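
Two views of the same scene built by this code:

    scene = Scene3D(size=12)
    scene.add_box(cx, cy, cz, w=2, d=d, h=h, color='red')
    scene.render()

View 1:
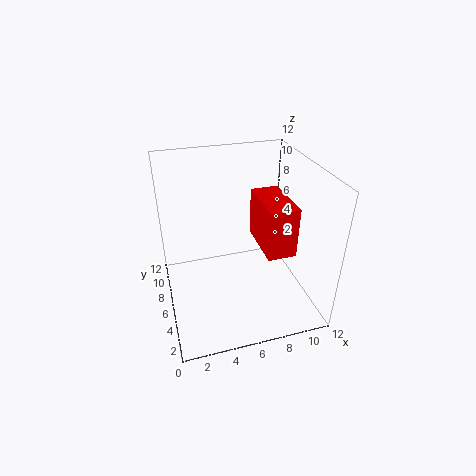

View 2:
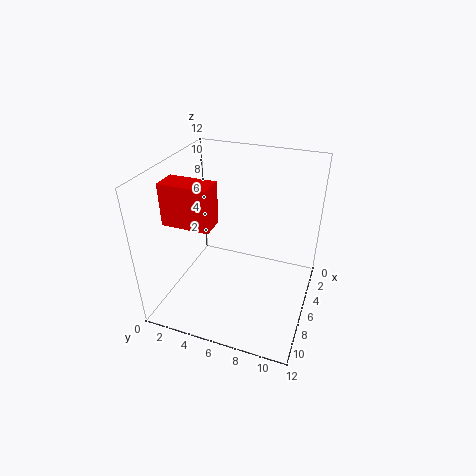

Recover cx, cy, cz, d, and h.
cx = 6.5; cy = 0.5; cz = 7.5; d = 4; h = 3.5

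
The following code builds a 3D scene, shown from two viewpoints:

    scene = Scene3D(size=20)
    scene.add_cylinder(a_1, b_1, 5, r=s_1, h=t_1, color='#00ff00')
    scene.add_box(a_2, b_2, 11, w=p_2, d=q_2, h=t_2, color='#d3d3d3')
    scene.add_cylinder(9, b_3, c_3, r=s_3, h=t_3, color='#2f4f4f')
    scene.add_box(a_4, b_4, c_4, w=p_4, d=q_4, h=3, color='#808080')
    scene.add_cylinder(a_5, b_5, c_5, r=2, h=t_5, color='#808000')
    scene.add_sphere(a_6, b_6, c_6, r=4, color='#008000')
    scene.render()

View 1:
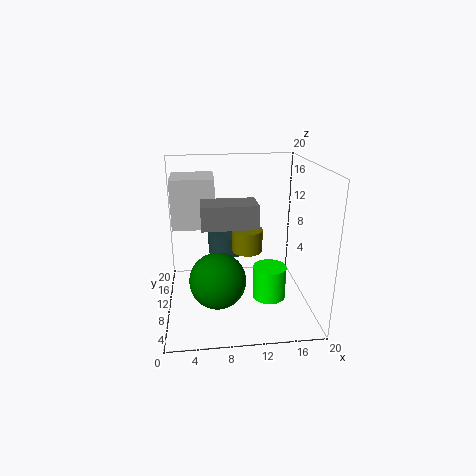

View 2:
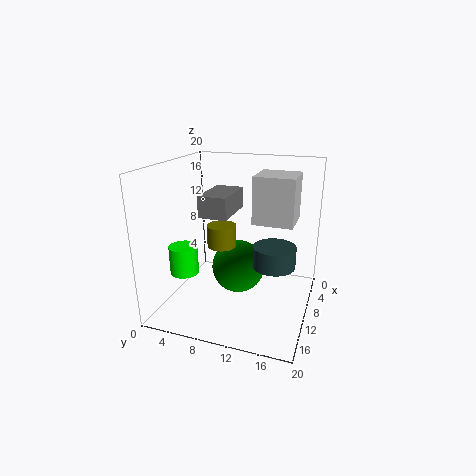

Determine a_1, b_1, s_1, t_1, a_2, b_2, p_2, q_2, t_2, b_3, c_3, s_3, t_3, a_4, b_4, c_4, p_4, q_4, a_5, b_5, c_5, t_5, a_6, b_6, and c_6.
a_1 = 13; b_1 = 3; s_1 = 2; t_1 = 4; a_2 = 1; b_2 = 11; p_2 = 6; q_2 = 6; t_2 = 7; b_3 = 15; c_3 = 6; s_3 = 3; t_3 = 3; a_4 = 5; b_4 = 5; c_4 = 13; p_4 = 7; q_4 = 4; a_5 = 11; b_5 = 8; c_5 = 9; t_5 = 3; a_6 = 7; b_6 = 9; c_6 = 4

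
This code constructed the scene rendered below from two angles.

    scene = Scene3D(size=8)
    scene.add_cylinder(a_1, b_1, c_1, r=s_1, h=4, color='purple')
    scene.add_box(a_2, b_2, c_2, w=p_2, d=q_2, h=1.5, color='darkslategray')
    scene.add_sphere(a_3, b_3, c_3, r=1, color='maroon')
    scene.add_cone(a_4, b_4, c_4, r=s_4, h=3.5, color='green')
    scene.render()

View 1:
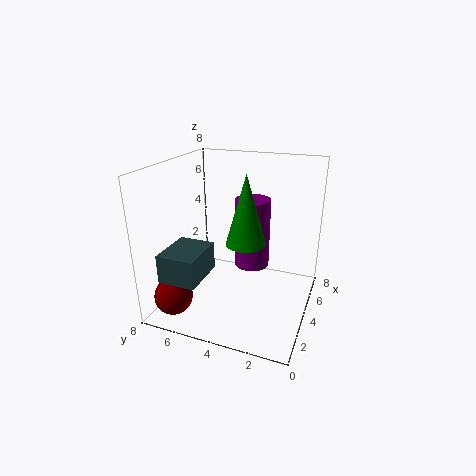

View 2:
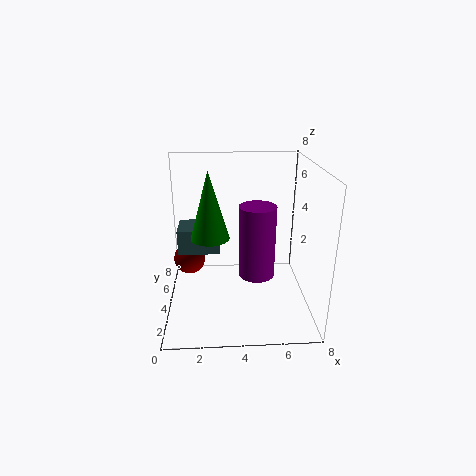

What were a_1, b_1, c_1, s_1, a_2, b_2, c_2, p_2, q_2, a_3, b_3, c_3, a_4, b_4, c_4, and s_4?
a_1 = 5
b_1 = 3.5
c_1 = 2
s_1 = 1
a_2 = 0.5
b_2 = 5
c_2 = 2.5
p_2 = 2.5
q_2 = 2
a_3 = 1
b_3 = 6.5
c_3 = 1.5
a_4 = 2.5
b_4 = 3
c_4 = 4.5
s_4 = 1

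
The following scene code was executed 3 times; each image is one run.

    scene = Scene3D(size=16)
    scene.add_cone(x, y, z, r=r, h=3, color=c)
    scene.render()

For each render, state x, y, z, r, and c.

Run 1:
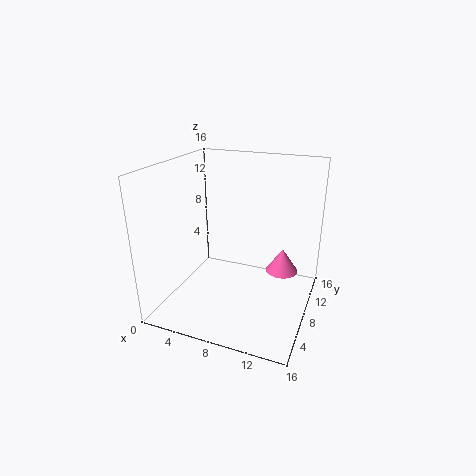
x = 12
y = 13
z = 2
r = 2
c = 'hotpink'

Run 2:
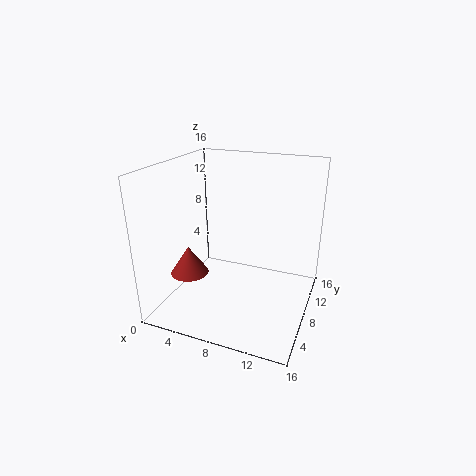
x = 4
y = 4
z = 5
r = 2
c = 'brown'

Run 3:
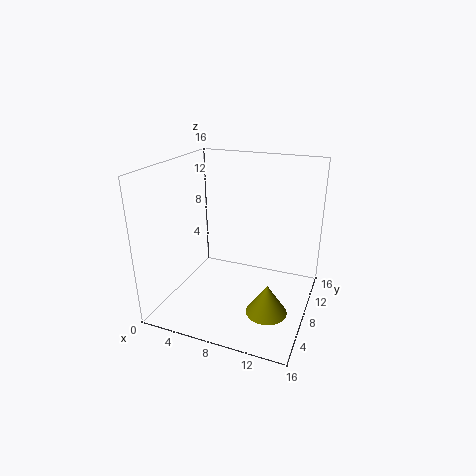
x = 13
y = 3
z = 3
r = 2
c = 'olive'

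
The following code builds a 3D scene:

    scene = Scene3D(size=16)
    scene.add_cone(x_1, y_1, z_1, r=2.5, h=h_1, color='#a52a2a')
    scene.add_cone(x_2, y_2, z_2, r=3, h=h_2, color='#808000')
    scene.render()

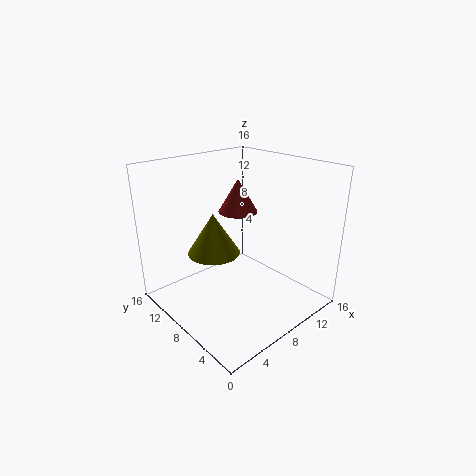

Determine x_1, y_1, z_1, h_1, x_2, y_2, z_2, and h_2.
x_1 = 12.25, y_1 = 12.75, z_1 = 8.75, h_1 = 4.25, x_2 = 6.5, y_2 = 10.5, z_2 = 5.75, h_2 = 4.75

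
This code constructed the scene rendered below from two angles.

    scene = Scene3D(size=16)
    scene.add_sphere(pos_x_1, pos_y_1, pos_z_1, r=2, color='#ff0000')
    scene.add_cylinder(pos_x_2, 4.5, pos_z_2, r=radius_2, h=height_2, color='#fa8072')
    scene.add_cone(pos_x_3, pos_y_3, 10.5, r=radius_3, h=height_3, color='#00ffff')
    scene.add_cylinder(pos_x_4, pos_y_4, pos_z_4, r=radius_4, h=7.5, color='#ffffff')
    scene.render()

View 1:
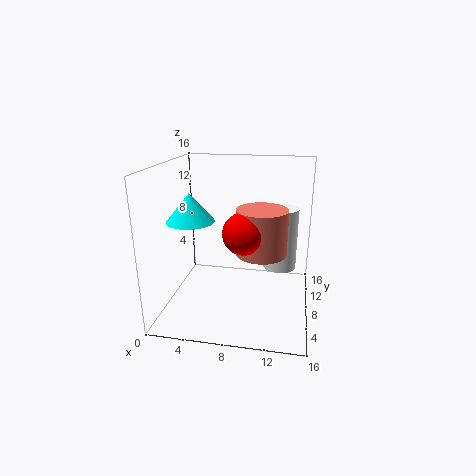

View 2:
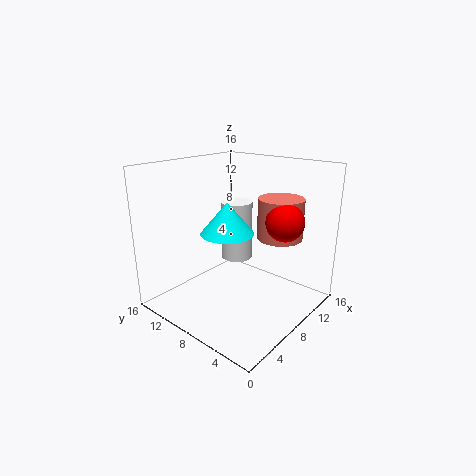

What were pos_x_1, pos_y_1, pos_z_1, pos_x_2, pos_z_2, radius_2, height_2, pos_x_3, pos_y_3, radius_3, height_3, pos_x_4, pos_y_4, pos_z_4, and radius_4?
pos_x_1 = 9.5; pos_y_1 = 3; pos_z_1 = 10.5; pos_x_2 = 11; pos_z_2 = 8; radius_2 = 2.5; height_2 = 4.5; pos_x_3 = 3.5; pos_y_3 = 5.5; radius_3 = 2.5; height_3 = 3; pos_x_4 = 12.5; pos_y_4 = 12; pos_z_4 = 3; radius_4 = 2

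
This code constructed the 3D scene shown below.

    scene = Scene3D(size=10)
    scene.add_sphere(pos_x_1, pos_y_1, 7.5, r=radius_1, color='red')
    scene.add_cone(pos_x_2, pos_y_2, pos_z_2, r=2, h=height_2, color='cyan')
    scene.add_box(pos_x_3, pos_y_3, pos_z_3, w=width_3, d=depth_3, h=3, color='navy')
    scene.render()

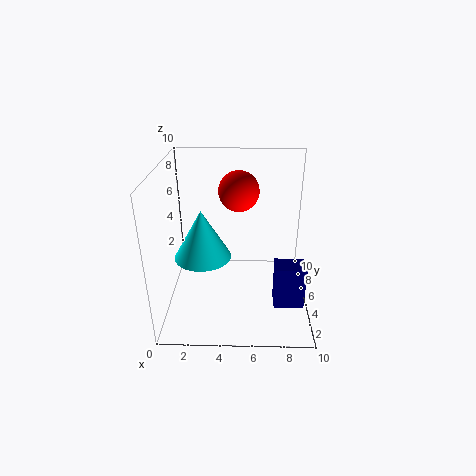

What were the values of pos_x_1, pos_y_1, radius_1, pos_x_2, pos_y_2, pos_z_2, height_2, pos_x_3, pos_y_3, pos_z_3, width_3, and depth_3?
pos_x_1 = 5
pos_y_1 = 7.5
radius_1 = 1.5
pos_x_2 = 2.5
pos_y_2 = 5
pos_z_2 = 3.5
height_2 = 3.5
pos_x_3 = 7.5
pos_y_3 = 2.5
pos_z_3 = 1
width_3 = 2
depth_3 = 1.5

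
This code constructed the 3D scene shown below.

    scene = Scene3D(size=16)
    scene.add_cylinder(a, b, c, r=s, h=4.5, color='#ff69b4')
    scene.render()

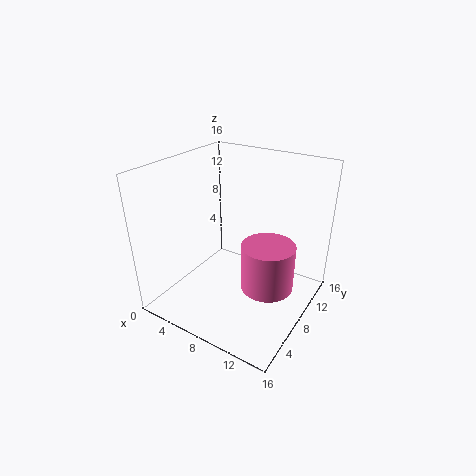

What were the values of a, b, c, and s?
a = 13.5; b = 4.5; c = 6; s = 2.5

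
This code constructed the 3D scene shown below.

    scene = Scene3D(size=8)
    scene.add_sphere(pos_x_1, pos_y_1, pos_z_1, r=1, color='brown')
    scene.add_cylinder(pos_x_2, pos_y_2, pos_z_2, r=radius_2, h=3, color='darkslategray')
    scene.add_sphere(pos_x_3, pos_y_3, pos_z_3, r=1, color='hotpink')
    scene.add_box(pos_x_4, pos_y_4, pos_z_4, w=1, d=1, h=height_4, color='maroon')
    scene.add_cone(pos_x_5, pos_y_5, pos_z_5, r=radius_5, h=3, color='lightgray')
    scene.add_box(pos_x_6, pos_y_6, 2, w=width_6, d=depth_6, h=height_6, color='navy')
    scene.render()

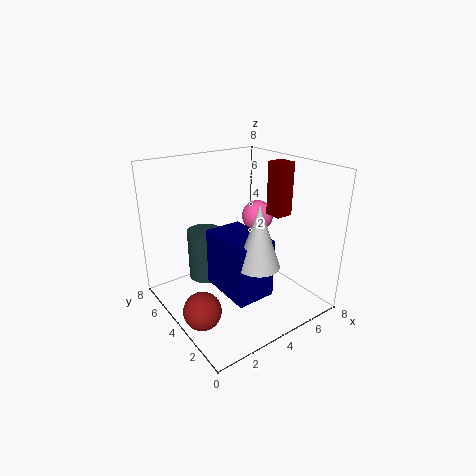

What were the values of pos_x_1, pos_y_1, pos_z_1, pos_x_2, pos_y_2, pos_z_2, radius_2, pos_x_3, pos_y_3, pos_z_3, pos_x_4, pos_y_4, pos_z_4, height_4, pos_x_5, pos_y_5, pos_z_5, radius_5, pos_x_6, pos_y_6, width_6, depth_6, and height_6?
pos_x_1 = 1
pos_y_1 = 3
pos_z_1 = 1
pos_x_2 = 3
pos_y_2 = 6
pos_z_2 = 1
radius_2 = 1
pos_x_3 = 7
pos_y_3 = 6
pos_z_3 = 4
pos_x_4 = 6
pos_y_4 = 3
pos_z_4 = 5
height_4 = 3
pos_x_5 = 3
pos_y_5 = 1
pos_z_5 = 4
radius_5 = 1
pos_x_6 = 2
pos_y_6 = 1
width_6 = 2
depth_6 = 3
height_6 = 3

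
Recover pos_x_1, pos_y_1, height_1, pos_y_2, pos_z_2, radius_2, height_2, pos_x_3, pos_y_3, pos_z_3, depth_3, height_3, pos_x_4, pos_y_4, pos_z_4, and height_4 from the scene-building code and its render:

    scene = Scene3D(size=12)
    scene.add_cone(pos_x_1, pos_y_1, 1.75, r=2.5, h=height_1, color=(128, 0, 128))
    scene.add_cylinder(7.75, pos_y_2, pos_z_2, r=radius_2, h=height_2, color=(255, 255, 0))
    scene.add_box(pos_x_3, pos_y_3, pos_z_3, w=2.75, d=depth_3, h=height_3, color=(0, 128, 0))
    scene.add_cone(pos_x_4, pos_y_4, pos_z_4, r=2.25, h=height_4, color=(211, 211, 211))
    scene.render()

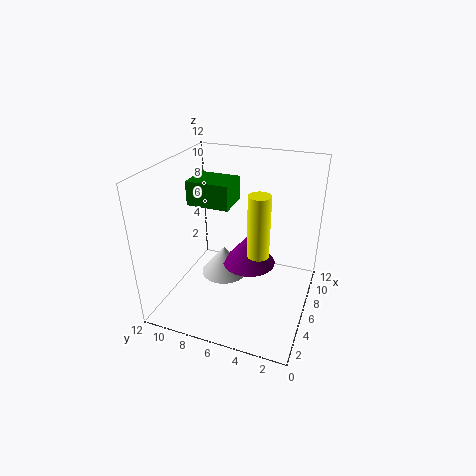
pos_x_1 = 9; pos_y_1 = 6; height_1 = 3; pos_y_2 = 4.75; pos_z_2 = 3.5; radius_2 = 1; height_2 = 5.75; pos_x_3 = 5; pos_y_3 = 6.5; pos_z_3 = 8.75; depth_3 = 3.5; height_3 = 2; pos_x_4 = 8.75; pos_y_4 = 8.5; pos_z_4 = 0.25; height_4 = 2.75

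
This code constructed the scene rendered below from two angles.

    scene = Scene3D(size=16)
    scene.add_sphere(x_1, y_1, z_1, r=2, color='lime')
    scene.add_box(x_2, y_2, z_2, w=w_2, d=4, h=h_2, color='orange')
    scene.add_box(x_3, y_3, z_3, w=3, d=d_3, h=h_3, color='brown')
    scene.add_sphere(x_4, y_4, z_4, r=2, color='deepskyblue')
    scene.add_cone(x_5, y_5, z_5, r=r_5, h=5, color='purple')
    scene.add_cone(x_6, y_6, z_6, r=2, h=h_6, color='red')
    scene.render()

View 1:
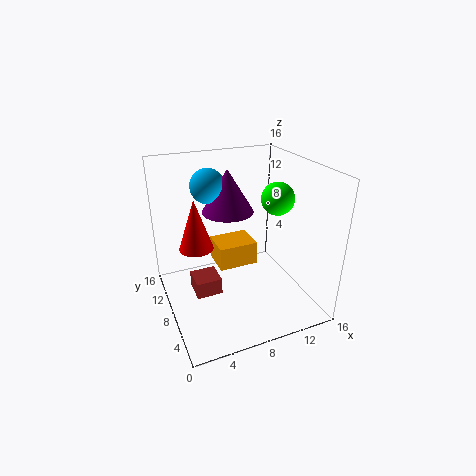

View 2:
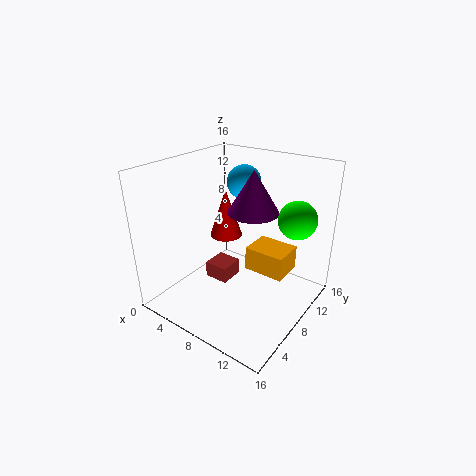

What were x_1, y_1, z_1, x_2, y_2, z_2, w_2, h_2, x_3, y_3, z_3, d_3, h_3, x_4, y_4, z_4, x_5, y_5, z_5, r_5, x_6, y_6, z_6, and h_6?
x_1 = 14, y_1 = 10, z_1 = 11, x_2 = 7, y_2 = 11, z_2 = 2, w_2 = 5, h_2 = 3, x_3 = 3, y_3 = 8, z_3 = 1, d_3 = 3, h_3 = 2, x_4 = 6, y_4 = 12, z_4 = 13, x_5 = 8, y_5 = 11, z_5 = 10, r_5 = 3, x_6 = 4, y_6 = 11, z_6 = 6, h_6 = 6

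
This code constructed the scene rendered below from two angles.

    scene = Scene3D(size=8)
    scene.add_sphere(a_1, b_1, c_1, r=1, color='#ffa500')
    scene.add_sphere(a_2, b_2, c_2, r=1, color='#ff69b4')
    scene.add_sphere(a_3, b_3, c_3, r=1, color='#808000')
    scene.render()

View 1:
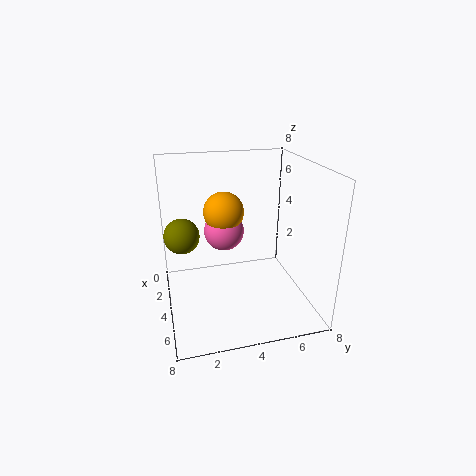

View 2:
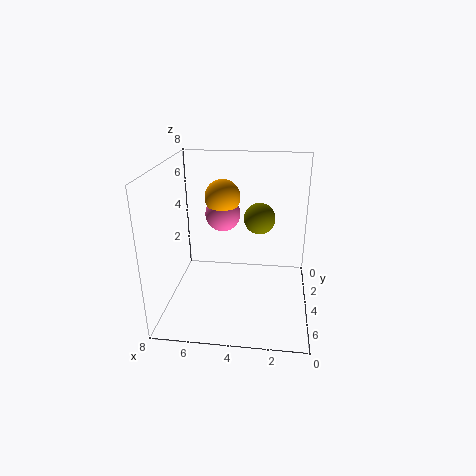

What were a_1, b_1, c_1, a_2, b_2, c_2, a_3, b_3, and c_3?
a_1 = 5
b_1 = 3
c_1 = 6
a_2 = 5
b_2 = 3
c_2 = 5
a_3 = 3
b_3 = 1
c_3 = 4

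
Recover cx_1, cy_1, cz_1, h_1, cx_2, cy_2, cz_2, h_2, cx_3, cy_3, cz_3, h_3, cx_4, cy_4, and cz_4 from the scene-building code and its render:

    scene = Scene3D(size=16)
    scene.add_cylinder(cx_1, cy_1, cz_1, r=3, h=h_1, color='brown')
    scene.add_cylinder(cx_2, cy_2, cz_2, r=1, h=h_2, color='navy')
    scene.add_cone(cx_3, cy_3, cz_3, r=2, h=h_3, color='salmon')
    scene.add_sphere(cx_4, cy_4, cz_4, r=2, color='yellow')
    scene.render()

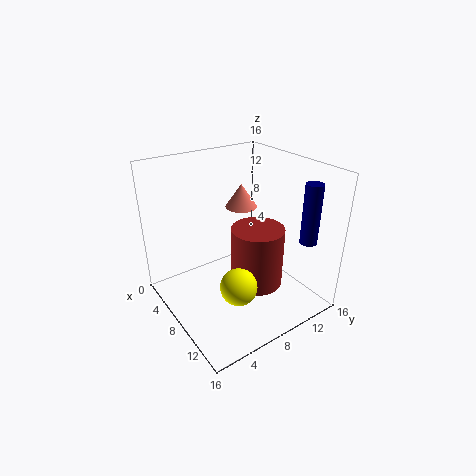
cx_1 = 9
cy_1 = 10
cz_1 = 2
h_1 = 7
cx_2 = 12
cy_2 = 15
cz_2 = 7
h_2 = 7
cx_3 = 3
cy_3 = 12
cz_3 = 9
h_3 = 3
cx_4 = 11
cy_4 = 6
cz_4 = 4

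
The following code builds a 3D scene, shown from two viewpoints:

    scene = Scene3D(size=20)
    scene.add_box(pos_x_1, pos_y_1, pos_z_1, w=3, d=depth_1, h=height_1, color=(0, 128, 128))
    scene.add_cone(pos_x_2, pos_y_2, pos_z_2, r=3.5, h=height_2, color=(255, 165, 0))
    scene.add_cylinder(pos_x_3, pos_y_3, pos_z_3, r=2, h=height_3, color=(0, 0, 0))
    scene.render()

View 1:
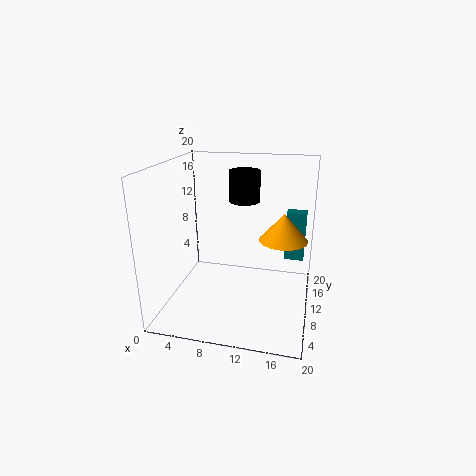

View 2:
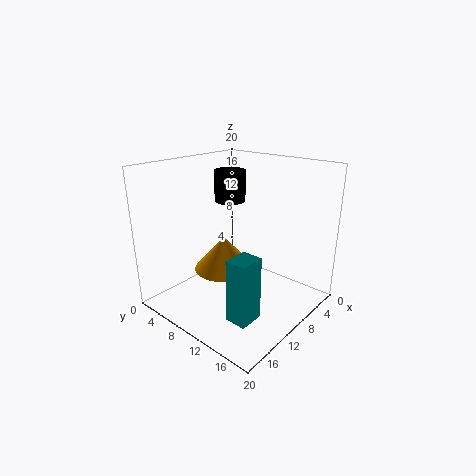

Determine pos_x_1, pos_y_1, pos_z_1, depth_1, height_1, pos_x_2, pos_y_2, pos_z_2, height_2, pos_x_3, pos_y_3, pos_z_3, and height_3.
pos_x_1 = 16
pos_y_1 = 16
pos_z_1 = 4.5
depth_1 = 2.5
height_1 = 7.5
pos_x_2 = 16
pos_y_2 = 13
pos_z_2 = 9
height_2 = 4
pos_x_3 = 11
pos_y_3 = 9.5
pos_z_3 = 15.5
height_3 = 4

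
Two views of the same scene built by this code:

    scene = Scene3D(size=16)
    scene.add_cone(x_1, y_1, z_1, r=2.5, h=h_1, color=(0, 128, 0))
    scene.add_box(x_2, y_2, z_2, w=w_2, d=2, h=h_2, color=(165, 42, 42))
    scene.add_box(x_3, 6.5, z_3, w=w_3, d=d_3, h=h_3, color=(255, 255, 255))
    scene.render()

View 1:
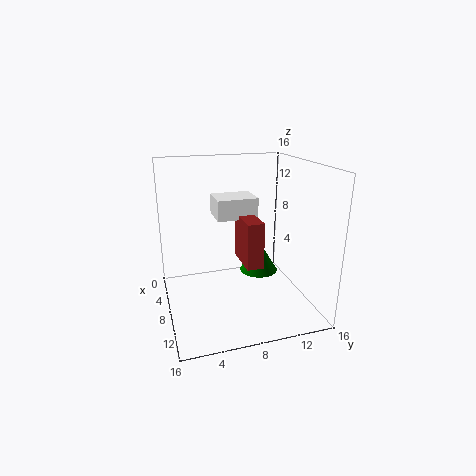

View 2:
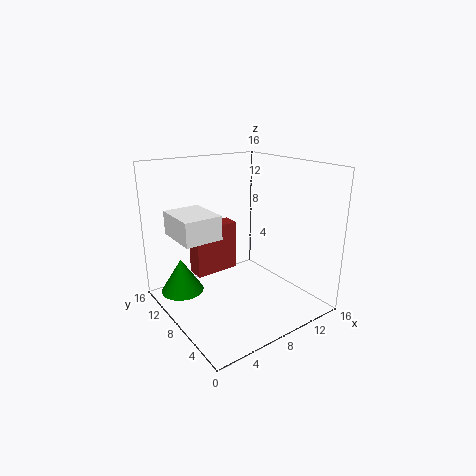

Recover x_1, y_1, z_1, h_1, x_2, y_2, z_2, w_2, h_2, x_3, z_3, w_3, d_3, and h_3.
x_1 = 3
y_1 = 12.5
z_1 = 1
h_1 = 4
x_2 = 3.5
y_2 = 9
z_2 = 4
w_2 = 5
h_2 = 5.5
x_3 = 1
z_3 = 9
w_3 = 4
d_3 = 5
h_3 = 2.5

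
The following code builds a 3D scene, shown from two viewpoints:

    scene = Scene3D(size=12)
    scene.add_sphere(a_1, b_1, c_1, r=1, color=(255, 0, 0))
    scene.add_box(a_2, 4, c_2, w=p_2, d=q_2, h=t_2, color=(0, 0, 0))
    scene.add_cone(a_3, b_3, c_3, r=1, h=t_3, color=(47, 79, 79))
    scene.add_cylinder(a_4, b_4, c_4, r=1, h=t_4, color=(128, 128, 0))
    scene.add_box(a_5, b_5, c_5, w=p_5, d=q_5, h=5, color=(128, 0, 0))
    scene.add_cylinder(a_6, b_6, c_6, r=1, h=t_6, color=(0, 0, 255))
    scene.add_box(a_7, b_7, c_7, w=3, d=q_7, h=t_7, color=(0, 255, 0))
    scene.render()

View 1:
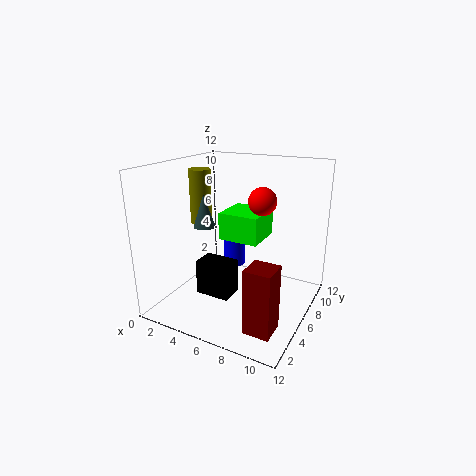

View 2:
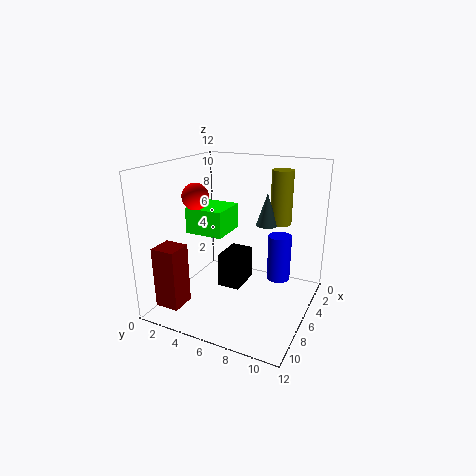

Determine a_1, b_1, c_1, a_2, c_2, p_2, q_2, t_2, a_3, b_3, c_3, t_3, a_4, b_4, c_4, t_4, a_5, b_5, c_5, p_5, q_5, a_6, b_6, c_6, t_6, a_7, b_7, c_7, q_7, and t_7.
a_1 = 9, b_1 = 4, c_1 = 10, a_2 = 3, c_2 = 1, p_2 = 3, q_2 = 2, t_2 = 3, a_3 = 2, b_3 = 7, c_3 = 6, t_3 = 3, a_4 = 1, b_4 = 8, c_4 = 6, t_4 = 5, a_5 = 9, b_5 = 1, c_5 = 1, p_5 = 2, q_5 = 2, a_6 = 4, b_6 = 9, c_6 = 2, t_6 = 4, a_7 = 6, b_7 = 3, c_7 = 7, q_7 = 3, t_7 = 2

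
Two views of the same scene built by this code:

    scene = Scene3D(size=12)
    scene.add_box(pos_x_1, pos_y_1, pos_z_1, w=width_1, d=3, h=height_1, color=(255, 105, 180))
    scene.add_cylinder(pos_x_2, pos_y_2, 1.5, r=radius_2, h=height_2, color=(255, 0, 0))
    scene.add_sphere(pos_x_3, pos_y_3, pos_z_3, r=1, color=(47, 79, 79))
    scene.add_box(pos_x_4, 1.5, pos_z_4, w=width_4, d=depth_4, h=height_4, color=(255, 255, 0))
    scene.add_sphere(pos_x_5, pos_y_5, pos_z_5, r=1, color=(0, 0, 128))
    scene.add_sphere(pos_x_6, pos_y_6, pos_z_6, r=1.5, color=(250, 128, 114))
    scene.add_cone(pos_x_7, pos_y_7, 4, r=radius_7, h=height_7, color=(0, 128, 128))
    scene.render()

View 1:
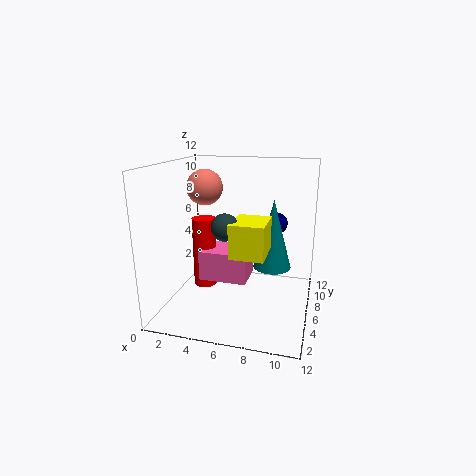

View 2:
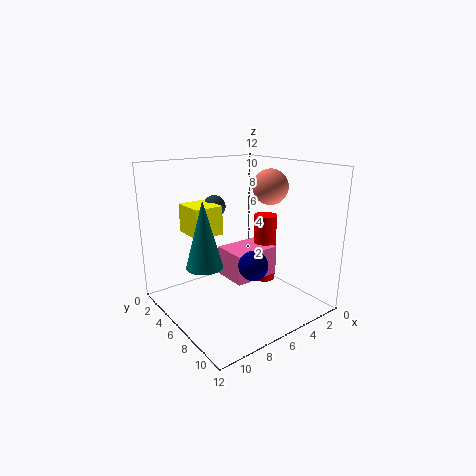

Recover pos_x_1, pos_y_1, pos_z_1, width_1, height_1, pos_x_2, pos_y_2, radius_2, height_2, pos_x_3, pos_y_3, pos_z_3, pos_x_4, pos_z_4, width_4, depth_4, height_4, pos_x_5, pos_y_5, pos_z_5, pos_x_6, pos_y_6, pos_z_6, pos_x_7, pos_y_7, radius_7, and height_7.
pos_x_1 = 3
pos_y_1 = 4.5
pos_z_1 = 2.5
width_1 = 4
height_1 = 2.5
pos_x_2 = 3
pos_y_2 = 6
radius_2 = 1
height_2 = 6
pos_x_3 = 6
pos_y_3 = 2.5
pos_z_3 = 8
pos_x_4 = 6.5
pos_z_4 = 6
width_4 = 2.5
depth_4 = 3
height_4 = 2.5
pos_x_5 = 8.5
pos_y_5 = 11
pos_z_5 = 6
pos_x_6 = 3
pos_y_6 = 6.5
pos_z_6 = 10
pos_x_7 = 9
pos_y_7 = 5.5
radius_7 = 1.5
height_7 = 5.5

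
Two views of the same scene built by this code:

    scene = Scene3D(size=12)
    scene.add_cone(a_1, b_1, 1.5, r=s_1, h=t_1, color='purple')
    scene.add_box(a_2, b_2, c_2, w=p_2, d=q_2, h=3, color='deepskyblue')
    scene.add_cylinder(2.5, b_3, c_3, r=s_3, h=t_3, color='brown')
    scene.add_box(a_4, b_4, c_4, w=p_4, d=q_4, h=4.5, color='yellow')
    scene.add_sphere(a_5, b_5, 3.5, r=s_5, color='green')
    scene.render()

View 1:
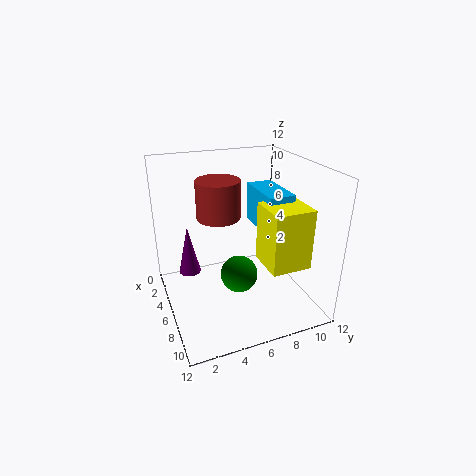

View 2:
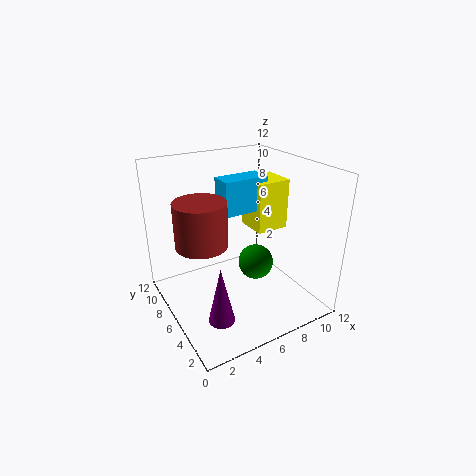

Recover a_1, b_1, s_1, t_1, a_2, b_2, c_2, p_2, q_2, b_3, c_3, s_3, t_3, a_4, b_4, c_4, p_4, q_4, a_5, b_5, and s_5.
a_1 = 2.5
b_1 = 2.5
s_1 = 1
t_1 = 4.5
a_2 = 5.5
b_2 = 7
c_2 = 7.5
p_2 = 4
q_2 = 2
b_3 = 5.5
c_3 = 6.5
s_3 = 2
t_3 = 3.5
a_4 = 8.5
b_4 = 6.5
c_4 = 5.5
p_4 = 3
q_4 = 3
a_5 = 7.5
b_5 = 5.5
s_5 = 1.5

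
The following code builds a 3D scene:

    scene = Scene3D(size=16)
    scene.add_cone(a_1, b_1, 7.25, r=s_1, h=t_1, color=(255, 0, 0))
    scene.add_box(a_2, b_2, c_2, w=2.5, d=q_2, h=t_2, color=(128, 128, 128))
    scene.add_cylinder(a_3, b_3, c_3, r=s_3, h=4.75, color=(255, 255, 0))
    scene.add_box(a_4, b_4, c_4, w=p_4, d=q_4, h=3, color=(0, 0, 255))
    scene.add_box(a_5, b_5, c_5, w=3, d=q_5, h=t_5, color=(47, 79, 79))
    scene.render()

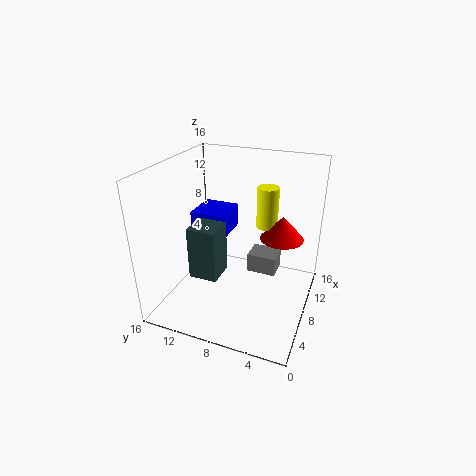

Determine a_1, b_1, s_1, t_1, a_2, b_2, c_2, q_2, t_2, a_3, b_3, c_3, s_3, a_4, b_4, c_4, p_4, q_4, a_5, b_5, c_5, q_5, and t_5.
a_1 = 11, b_1 = 3.75, s_1 = 2.5, t_1 = 2.75, a_2 = 6.25, b_2 = 3.25, c_2 = 5.25, q_2 = 3, t_2 = 2, a_3 = 11.5, b_3 = 5.75, c_3 = 8.25, s_3 = 1.25, a_4 = 10.75, b_4 = 11, c_4 = 5.75, p_4 = 4.75, q_4 = 4.5, a_5 = 3, b_5 = 8.5, c_5 = 5.25, q_5 = 3, t_5 = 5.5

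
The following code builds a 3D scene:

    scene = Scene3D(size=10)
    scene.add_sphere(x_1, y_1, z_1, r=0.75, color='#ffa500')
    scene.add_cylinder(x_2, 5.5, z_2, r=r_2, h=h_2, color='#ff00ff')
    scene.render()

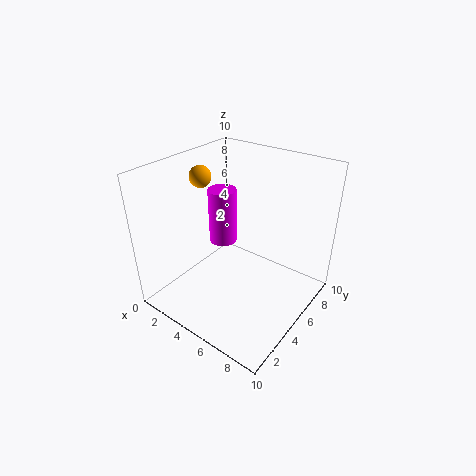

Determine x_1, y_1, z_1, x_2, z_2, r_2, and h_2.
x_1 = 2.25; y_1 = 4.5; z_1 = 9; x_2 = 3.25; z_2 = 4; r_2 = 1; h_2 = 4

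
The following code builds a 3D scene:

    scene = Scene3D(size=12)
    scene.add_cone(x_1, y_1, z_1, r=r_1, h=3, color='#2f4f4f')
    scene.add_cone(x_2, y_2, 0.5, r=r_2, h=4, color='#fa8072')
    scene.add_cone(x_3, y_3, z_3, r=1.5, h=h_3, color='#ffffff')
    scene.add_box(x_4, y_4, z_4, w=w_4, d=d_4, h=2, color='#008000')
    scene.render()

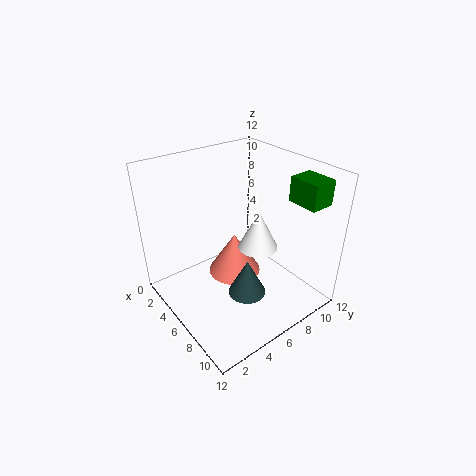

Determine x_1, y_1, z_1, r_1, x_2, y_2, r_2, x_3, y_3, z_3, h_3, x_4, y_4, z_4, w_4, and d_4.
x_1 = 8.5, y_1 = 5, z_1 = 2.5, r_1 = 1.5, x_2 = 3.5, y_2 = 7.5, r_2 = 2.5, x_3 = 8.5, y_3 = 6, z_3 = 6.5, h_3 = 3, x_4 = 8.5, y_4 = 9, z_4 = 9.5, w_4 = 2.5, d_4 = 2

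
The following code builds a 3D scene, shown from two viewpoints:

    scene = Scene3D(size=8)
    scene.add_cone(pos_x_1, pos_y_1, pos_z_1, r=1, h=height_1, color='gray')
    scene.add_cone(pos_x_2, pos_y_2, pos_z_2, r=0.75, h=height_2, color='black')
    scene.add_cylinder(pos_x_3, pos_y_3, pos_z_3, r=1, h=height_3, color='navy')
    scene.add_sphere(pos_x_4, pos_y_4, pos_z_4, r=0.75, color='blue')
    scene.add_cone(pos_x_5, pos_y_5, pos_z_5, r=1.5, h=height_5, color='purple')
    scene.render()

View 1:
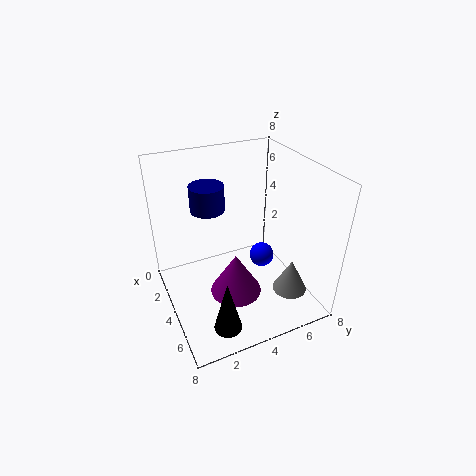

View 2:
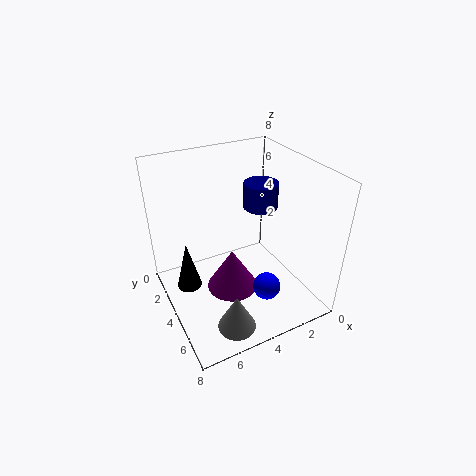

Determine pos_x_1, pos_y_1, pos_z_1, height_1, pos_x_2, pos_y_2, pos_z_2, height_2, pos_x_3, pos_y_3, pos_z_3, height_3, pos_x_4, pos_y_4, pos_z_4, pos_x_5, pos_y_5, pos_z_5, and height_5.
pos_x_1 = 5.5, pos_y_1 = 6.75, pos_z_1 = 0.5, height_1 = 2, pos_x_2 = 6.5, pos_y_2 = 2.25, pos_z_2 = 0.25, height_2 = 3, pos_x_3 = 2, pos_y_3 = 3, pos_z_3 = 5, height_3 = 1.5, pos_x_4 = 3.25, pos_y_4 = 6, pos_z_4 = 1.75, pos_x_5 = 4.25, pos_y_5 = 3.75, pos_z_5 = 0.5, height_5 = 2.5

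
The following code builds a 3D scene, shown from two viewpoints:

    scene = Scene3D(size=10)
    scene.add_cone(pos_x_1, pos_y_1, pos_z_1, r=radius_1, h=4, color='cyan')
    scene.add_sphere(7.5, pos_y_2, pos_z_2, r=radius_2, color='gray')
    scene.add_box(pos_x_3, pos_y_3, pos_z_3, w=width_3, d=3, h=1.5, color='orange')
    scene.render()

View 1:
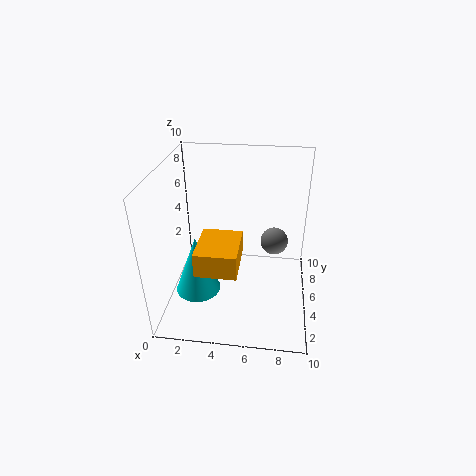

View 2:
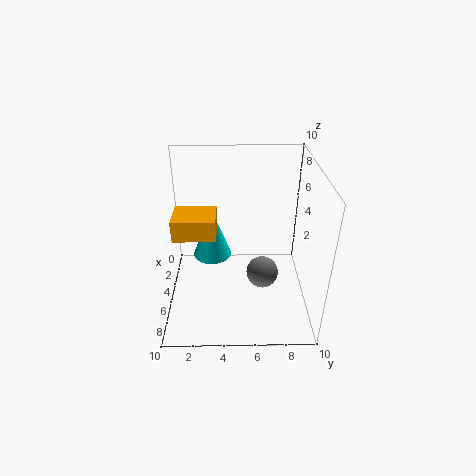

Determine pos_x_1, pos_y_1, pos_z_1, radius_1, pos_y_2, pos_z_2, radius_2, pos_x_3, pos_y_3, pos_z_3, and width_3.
pos_x_1 = 2.5, pos_y_1 = 3, pos_z_1 = 2, radius_1 = 1.5, pos_y_2 = 6.5, pos_z_2 = 4, radius_2 = 1, pos_x_3 = 3, pos_y_3 = 0.5, pos_z_3 = 5, width_3 = 2.5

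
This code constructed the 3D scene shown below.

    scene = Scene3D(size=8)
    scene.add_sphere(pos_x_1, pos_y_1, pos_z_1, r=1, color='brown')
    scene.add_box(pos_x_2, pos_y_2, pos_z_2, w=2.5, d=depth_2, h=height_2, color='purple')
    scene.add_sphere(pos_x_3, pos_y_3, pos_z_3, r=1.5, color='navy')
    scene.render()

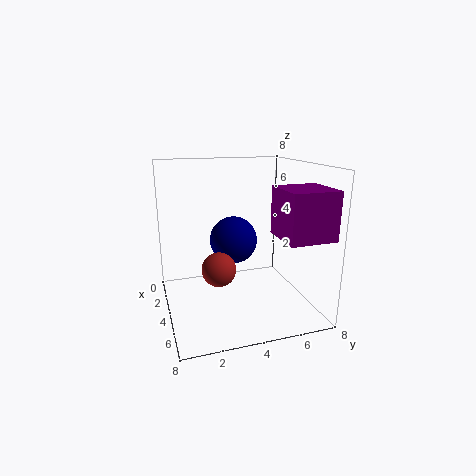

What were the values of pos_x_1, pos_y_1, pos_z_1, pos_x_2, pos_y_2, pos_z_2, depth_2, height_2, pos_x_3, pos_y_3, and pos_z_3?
pos_x_1 = 3.5, pos_y_1 = 3, pos_z_1 = 2, pos_x_2 = 5, pos_y_2 = 5.5, pos_z_2 = 4.5, depth_2 = 2.5, height_2 = 2.5, pos_x_3 = 1.5, pos_y_3 = 4.5, pos_z_3 = 3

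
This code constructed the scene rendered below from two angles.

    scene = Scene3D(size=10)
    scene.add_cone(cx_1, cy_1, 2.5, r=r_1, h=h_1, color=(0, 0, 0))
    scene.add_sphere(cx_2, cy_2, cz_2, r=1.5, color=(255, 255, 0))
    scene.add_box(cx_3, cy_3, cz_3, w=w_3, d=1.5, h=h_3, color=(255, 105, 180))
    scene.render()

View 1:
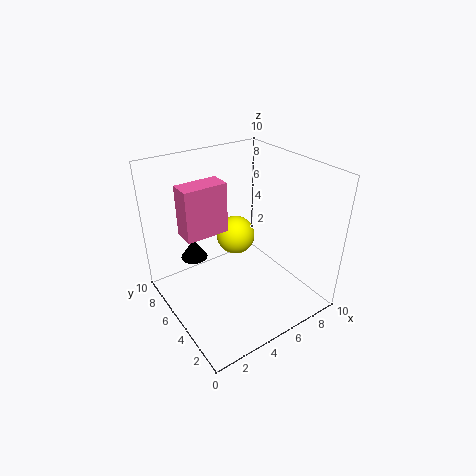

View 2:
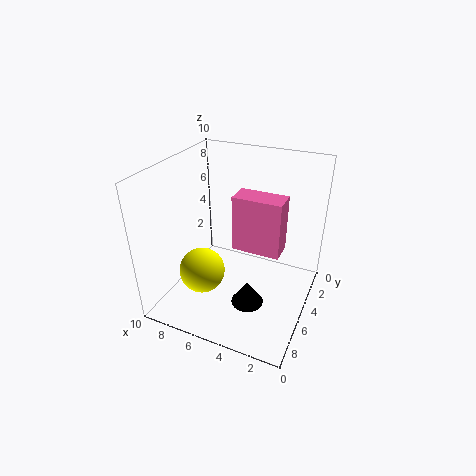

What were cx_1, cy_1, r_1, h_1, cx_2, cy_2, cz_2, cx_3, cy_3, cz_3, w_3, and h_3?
cx_1 = 3, cy_1 = 8, r_1 = 1, h_1 = 1.5, cx_2 = 6.5, cy_2 = 7.5, cz_2 = 3.5, cx_3 = 1.5, cy_3 = 5.5, cz_3 = 5.5, w_3 = 3, h_3 = 3.5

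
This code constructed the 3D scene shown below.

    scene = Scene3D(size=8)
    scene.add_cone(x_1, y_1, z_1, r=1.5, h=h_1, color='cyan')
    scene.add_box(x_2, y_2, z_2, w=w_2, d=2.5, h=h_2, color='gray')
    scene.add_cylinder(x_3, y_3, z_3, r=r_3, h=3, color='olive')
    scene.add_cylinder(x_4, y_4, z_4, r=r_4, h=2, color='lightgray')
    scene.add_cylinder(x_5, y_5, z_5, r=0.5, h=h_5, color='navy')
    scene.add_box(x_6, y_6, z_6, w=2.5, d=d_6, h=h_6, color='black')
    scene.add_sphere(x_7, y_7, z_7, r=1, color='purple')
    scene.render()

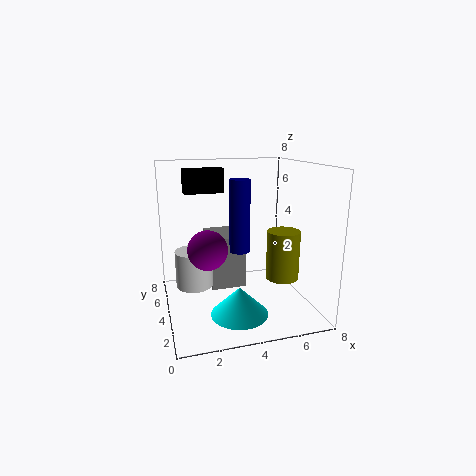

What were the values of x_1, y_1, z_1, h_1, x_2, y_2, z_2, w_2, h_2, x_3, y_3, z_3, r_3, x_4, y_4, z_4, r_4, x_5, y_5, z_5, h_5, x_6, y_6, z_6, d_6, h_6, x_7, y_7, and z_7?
x_1 = 3.5, y_1 = 2, z_1 = 0.5, h_1 = 1.5, x_2 = 2.5, y_2 = 4, z_2 = 1, w_2 = 2, h_2 = 3, x_3 = 7, y_3 = 4.5, z_3 = 1, r_3 = 1, x_4 = 1.5, y_4 = 4, z_4 = 1.5, r_4 = 1, x_5 = 3.5, y_5 = 2, z_5 = 4, h_5 = 3.5, x_6 = 1.5, y_6 = 7, z_6 = 6, d_6 = 1, h_6 = 1.5, x_7 = 2, y_7 = 2.5, z_7 = 4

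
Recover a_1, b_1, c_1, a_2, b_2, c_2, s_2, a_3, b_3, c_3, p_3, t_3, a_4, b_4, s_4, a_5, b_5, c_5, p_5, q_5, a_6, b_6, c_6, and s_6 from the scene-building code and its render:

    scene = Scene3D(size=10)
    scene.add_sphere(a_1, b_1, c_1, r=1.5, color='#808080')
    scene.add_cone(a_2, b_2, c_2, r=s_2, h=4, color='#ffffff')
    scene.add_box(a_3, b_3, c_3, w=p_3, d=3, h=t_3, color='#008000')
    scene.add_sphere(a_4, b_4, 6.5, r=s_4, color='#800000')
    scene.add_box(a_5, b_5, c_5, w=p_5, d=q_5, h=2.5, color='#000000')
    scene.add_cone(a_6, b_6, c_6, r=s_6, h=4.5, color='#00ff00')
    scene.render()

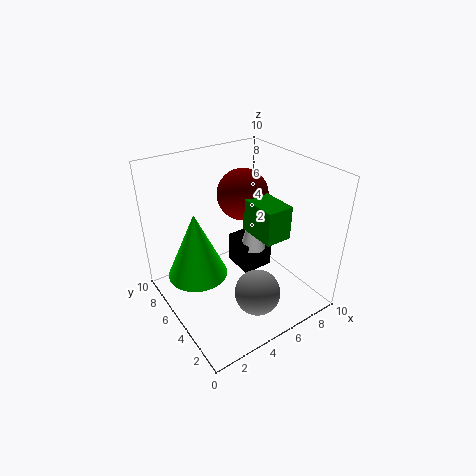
a_1 = 4.5; b_1 = 2; c_1 = 2.5; a_2 = 7.5; b_2 = 6.5; c_2 = 2.5; s_2 = 1; a_3 = 6.5; b_3 = 3.5; c_3 = 4.5; p_3 = 2; t_3 = 2.5; a_4 = 7.5; b_4 = 8; s_4 = 2; a_5 = 6.5; b_5 = 6; c_5 = 0.5; p_5 = 2.5; q_5 = 2.5; a_6 = 2; b_6 = 5.5; c_6 = 3; s_6 = 2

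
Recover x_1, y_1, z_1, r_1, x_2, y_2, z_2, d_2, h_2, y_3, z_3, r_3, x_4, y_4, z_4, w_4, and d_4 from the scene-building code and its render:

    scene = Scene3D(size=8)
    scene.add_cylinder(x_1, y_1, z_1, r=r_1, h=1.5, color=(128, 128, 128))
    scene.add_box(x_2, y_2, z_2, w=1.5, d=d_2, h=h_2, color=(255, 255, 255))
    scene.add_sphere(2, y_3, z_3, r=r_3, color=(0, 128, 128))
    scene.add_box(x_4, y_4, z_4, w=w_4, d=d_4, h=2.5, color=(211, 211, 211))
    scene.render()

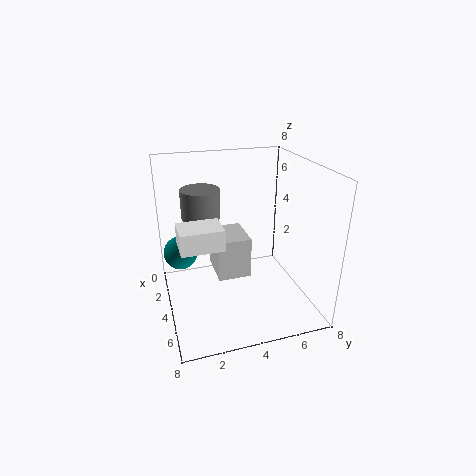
x_1 = 4; y_1 = 2; z_1 = 5.5; r_1 = 1; x_2 = 5.5; y_2 = 0.5; z_2 = 5; d_2 = 2; h_2 = 1; y_3 = 1; z_3 = 2.5; r_3 = 1; x_4 = 1; y_4 = 3; z_4 = 1; w_4 = 2.5; d_4 = 2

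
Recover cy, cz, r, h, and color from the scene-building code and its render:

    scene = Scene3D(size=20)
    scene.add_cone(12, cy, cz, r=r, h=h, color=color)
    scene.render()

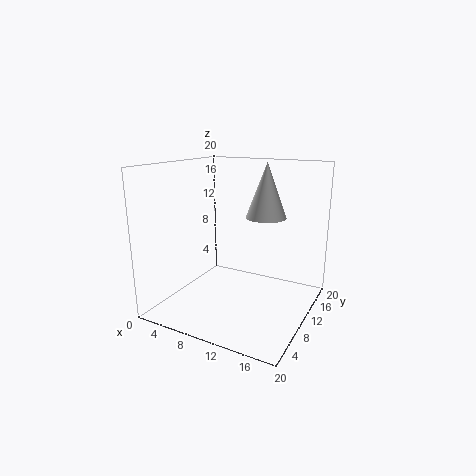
cy = 15
cz = 12
r = 3
h = 8
color = 'white'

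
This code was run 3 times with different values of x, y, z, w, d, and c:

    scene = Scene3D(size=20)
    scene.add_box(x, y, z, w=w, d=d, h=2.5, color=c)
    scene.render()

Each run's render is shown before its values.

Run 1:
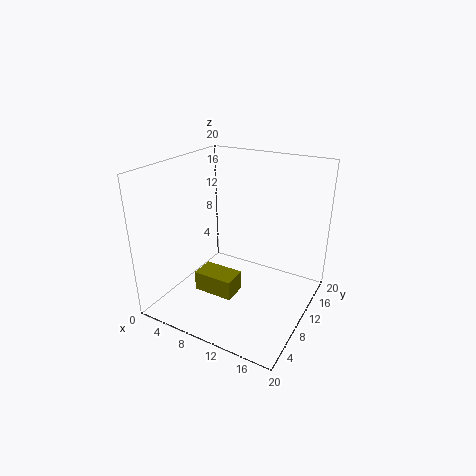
x = 8
y = 2.5
z = 5.5
w = 5
d = 3
c = 'olive'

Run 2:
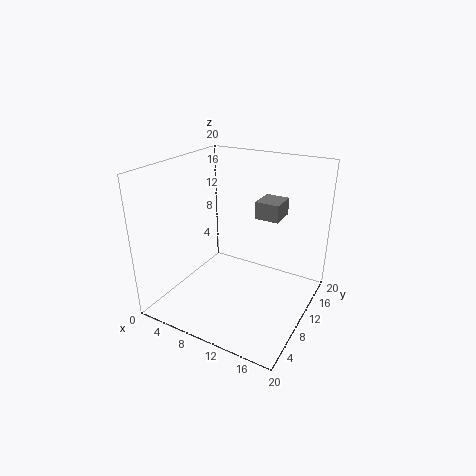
x = 11
y = 13
z = 12
w = 3.5
d = 4
c = 'gray'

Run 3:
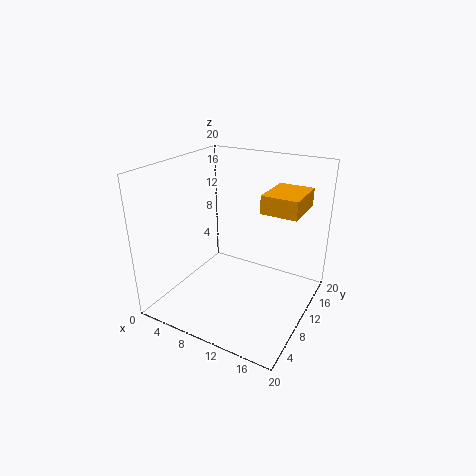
x = 13
y = 10.5
z = 14
w = 5
d = 6.5
c = 'orange'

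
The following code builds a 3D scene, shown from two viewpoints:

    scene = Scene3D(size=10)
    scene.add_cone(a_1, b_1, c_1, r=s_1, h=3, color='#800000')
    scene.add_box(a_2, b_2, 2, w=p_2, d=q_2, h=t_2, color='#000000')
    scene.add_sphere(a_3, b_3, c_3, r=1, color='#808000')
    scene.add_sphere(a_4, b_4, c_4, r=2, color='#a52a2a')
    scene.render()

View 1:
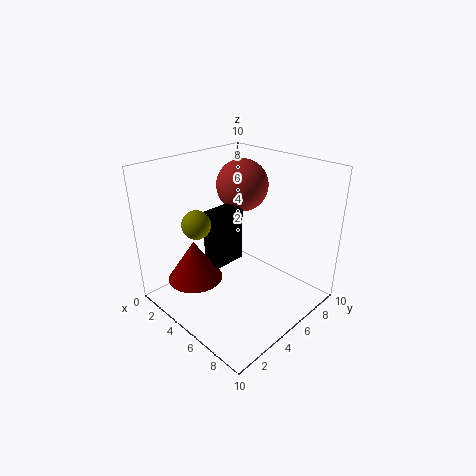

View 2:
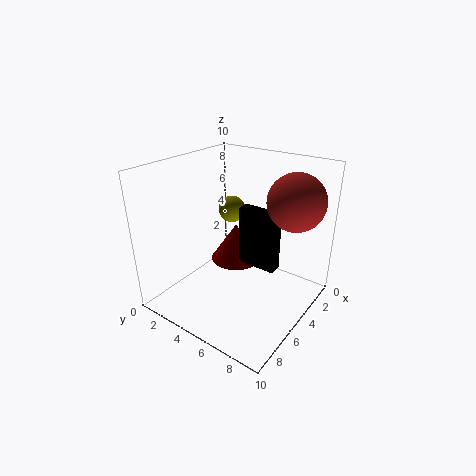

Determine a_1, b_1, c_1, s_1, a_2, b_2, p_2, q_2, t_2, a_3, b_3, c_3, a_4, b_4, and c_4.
a_1 = 2.5; b_1 = 3; c_1 = 1.5; s_1 = 2; a_2 = 2.5; b_2 = 4; p_2 = 1; q_2 = 3; t_2 = 4.5; a_3 = 3; b_3 = 3; c_3 = 6; a_4 = 2.5; b_4 = 8; c_4 = 7.5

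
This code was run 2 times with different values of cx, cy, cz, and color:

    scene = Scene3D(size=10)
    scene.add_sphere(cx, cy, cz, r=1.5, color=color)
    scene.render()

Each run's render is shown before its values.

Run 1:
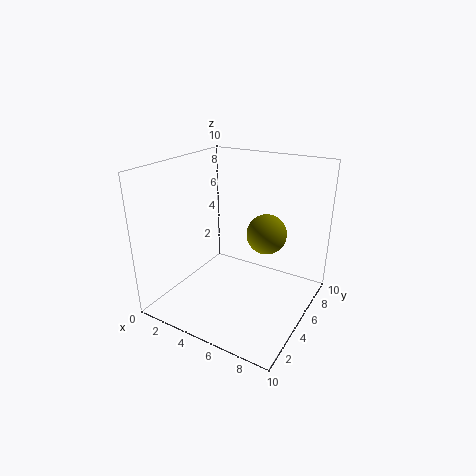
cx = 6
cy = 7.5
cz = 4.5
color = 'olive'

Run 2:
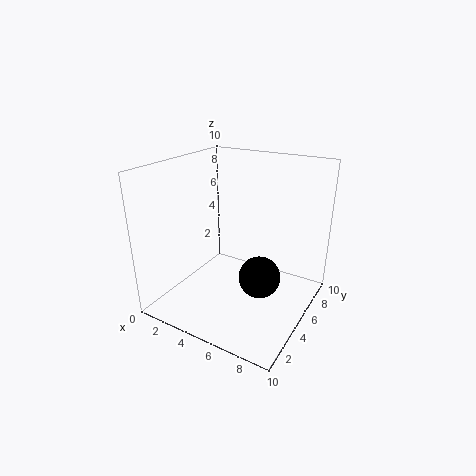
cx = 6.5
cy = 5.5
cz = 2
color = 'black'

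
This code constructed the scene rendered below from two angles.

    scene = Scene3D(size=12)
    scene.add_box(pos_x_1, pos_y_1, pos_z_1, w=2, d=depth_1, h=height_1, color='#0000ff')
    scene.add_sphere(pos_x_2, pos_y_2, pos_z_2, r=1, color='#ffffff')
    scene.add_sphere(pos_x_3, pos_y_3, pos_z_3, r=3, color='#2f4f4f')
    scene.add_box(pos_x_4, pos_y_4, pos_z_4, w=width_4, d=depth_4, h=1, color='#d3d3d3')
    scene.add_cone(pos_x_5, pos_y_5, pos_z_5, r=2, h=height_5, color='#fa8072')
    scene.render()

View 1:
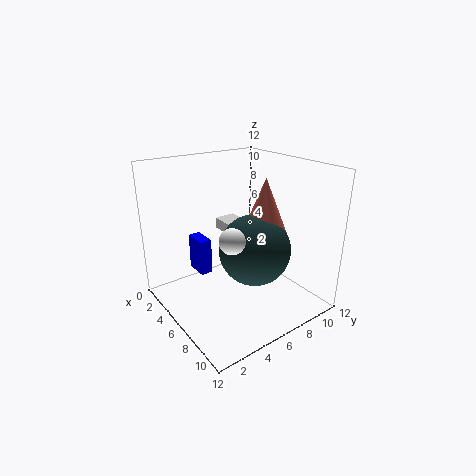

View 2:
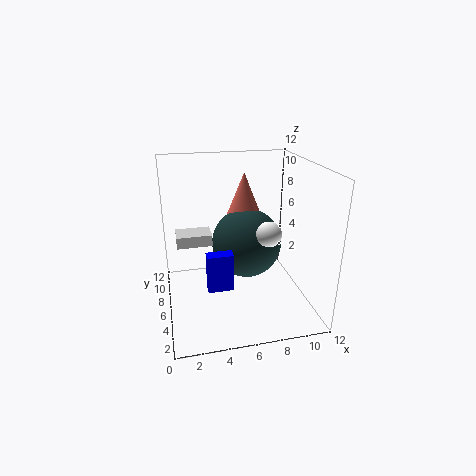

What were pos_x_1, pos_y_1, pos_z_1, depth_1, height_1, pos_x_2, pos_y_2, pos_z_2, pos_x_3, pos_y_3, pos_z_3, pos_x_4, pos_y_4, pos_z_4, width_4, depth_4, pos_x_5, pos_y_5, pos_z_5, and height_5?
pos_x_1 = 3; pos_y_1 = 3; pos_z_1 = 3; depth_1 = 1; height_1 = 3; pos_x_2 = 8; pos_y_2 = 4; pos_z_2 = 7; pos_x_3 = 7; pos_y_3 = 7; pos_z_3 = 5; pos_x_4 = 1; pos_y_4 = 7; pos_z_4 = 5; width_4 = 3; depth_4 = 2; pos_x_5 = 7; pos_y_5 = 8; pos_z_5 = 6; height_5 = 5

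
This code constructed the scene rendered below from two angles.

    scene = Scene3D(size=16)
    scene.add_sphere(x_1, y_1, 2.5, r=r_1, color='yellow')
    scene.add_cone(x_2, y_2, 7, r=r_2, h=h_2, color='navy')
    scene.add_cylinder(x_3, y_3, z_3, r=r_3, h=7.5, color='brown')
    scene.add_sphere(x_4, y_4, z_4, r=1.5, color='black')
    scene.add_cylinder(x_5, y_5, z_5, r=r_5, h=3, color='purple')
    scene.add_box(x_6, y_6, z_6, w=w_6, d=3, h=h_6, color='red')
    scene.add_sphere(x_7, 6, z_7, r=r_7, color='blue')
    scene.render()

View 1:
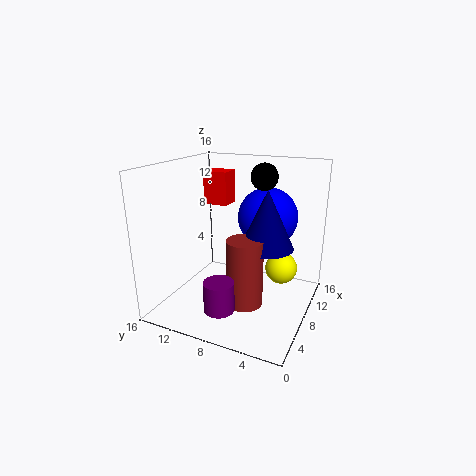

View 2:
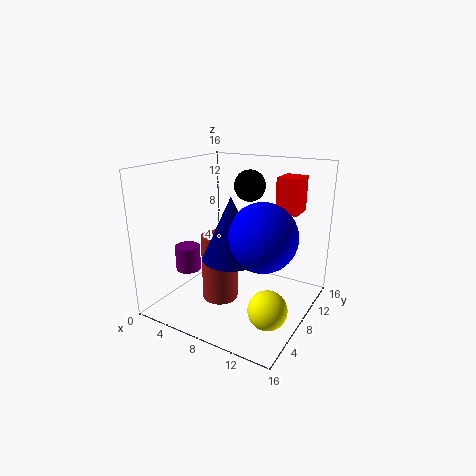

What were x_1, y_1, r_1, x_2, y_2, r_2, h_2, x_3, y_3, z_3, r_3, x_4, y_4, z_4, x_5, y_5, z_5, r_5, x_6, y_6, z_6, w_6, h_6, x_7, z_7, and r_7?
x_1 = 13.5
y_1 = 4.5
r_1 = 2
x_2 = 9
y_2 = 5
r_2 = 3
h_2 = 6.5
x_3 = 6.5
y_3 = 6.5
z_3 = 1
r_3 = 2
x_4 = 10.5
y_4 = 6
z_4 = 14.5
x_5 = 1.5
y_5 = 7
z_5 = 3
r_5 = 1.5
x_6 = 11
y_6 = 11
z_6 = 10.5
w_6 = 2.5
h_6 = 4
x_7 = 12
z_7 = 9.5
r_7 = 3.5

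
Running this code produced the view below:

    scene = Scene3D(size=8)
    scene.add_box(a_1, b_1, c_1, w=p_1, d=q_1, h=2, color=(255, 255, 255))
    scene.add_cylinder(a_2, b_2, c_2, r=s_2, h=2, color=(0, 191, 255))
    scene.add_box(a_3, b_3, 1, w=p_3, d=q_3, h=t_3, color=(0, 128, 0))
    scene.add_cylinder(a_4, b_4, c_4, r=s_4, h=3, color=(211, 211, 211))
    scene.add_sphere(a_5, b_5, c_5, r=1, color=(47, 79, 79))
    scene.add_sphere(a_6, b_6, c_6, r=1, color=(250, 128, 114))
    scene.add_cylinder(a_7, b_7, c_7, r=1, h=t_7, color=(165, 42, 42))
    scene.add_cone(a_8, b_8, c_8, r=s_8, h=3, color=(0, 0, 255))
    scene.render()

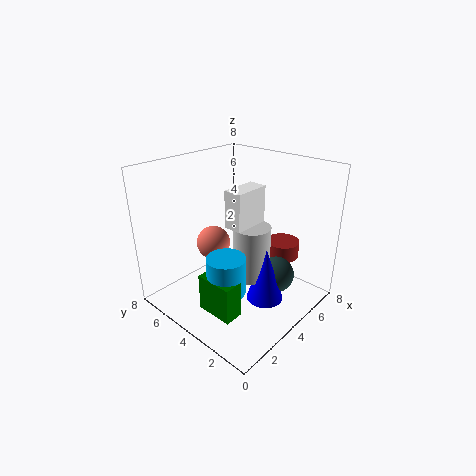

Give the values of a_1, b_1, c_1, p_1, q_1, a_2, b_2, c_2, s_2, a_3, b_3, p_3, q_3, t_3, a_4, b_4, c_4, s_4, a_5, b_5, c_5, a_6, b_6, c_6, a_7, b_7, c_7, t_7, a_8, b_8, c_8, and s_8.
a_1 = 3, b_1 = 3, c_1 = 5, p_1 = 2, q_1 = 1, a_2 = 2, b_2 = 3, c_2 = 2, s_2 = 1, a_3 = 1, b_3 = 2, p_3 = 1, q_3 = 2, t_3 = 2, a_4 = 4, b_4 = 3, c_4 = 2, s_4 = 1, a_5 = 5, b_5 = 2, c_5 = 2, a_6 = 4, b_6 = 6, c_6 = 3, a_7 = 7, b_7 = 3, c_7 = 2, t_7 = 1, a_8 = 4, b_8 = 2, c_8 = 1, s_8 = 1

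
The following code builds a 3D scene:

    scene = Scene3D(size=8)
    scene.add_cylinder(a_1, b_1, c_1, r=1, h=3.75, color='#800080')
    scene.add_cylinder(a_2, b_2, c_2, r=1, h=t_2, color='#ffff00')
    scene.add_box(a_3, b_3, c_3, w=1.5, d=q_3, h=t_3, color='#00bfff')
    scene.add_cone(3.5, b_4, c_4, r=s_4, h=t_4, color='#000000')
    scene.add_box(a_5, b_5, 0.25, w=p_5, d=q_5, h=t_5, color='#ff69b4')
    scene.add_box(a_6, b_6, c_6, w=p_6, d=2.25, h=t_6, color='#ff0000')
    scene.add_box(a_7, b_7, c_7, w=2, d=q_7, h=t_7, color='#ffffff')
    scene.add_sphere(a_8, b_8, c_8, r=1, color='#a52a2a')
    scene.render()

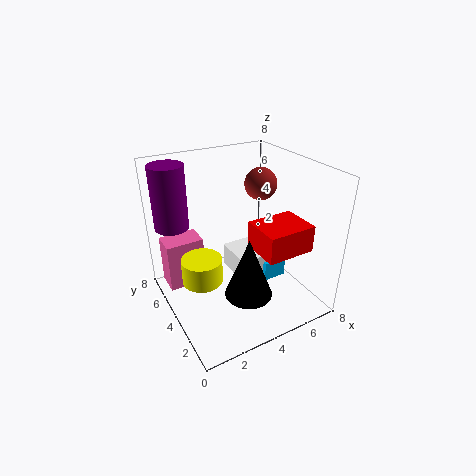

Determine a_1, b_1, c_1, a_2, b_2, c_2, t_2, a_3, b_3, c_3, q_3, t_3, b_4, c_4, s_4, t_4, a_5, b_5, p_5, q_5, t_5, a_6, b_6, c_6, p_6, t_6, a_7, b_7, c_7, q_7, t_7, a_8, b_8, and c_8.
a_1 = 1.25, b_1 = 7, c_1 = 4, a_2 = 1.25, b_2 = 2.75, c_2 = 3, t_2 = 1.25, a_3 = 6, b_3 = 4, c_3 = 0.25, q_3 = 1.5, t_3 = 1.25, b_4 = 2, c_4 = 1.75, s_4 = 1.25, t_4 = 3.25, a_5 = 0.5, b_5 = 6, p_5 = 2.25, q_5 = 1.5, t_5 = 3, a_6 = 4.5, b_6 = 1.5, c_6 = 3.5, p_6 = 2.75, t_6 = 1.5, a_7 = 4.5, b_7 = 4.25, c_7 = 0.5, q_7 = 2.5, t_7 = 1.5, a_8 = 6.75, b_8 = 6, c_8 = 6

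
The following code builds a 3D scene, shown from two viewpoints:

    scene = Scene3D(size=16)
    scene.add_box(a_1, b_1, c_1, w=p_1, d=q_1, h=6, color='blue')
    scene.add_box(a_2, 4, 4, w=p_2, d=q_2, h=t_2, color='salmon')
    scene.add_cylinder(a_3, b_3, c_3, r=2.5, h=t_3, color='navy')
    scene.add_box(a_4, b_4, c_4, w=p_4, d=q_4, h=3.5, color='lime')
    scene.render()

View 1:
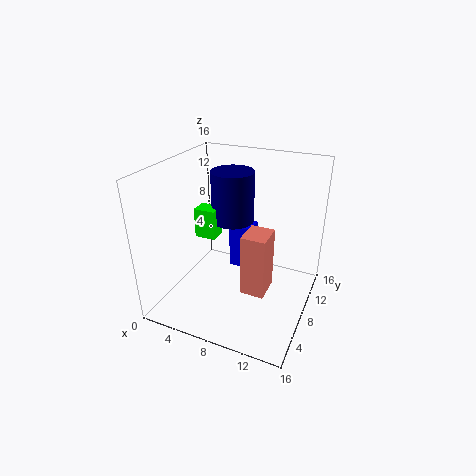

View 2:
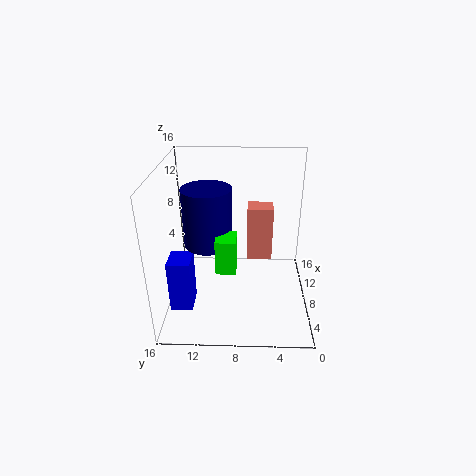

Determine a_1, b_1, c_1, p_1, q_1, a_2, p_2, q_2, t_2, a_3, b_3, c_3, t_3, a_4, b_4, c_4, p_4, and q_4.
a_1 = 4.5, b_1 = 13, c_1 = 0.5, p_1 = 3, q_1 = 2.5, a_2 = 10, p_2 = 2.5, q_2 = 3, t_2 = 6.5, a_3 = 6, b_3 = 11, c_3 = 8.5, t_3 = 6, a_4 = 2.5, b_4 = 8, c_4 = 7, p_4 = 2.5, q_4 = 2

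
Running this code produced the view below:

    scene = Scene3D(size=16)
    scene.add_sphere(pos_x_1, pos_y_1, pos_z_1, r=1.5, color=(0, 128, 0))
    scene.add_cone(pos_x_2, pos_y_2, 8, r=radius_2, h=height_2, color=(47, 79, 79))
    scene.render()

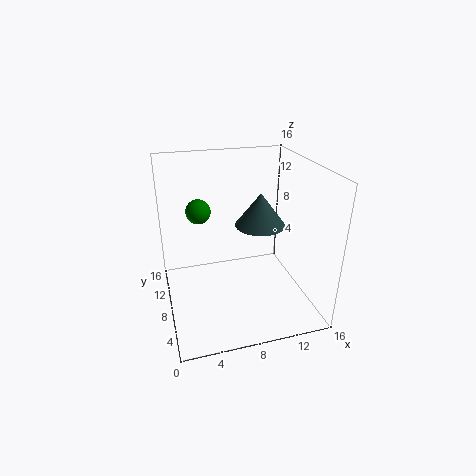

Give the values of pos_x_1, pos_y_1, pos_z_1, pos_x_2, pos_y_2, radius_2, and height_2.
pos_x_1 = 4.5
pos_y_1 = 13
pos_z_1 = 9.5
pos_x_2 = 11.5
pos_y_2 = 10.5
radius_2 = 3
height_2 = 4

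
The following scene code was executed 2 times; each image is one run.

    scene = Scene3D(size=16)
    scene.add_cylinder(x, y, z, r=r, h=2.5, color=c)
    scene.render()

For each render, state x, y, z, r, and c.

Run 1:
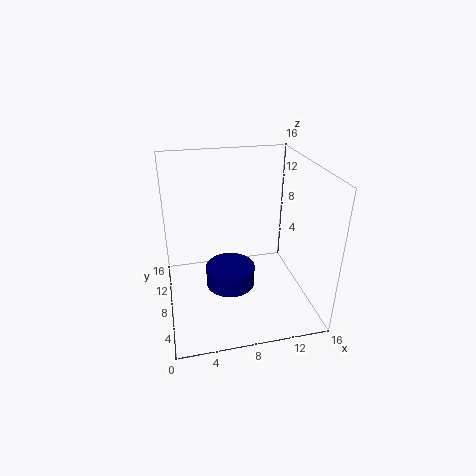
x = 7.5
y = 10
z = 0.5
r = 3
c = 'navy'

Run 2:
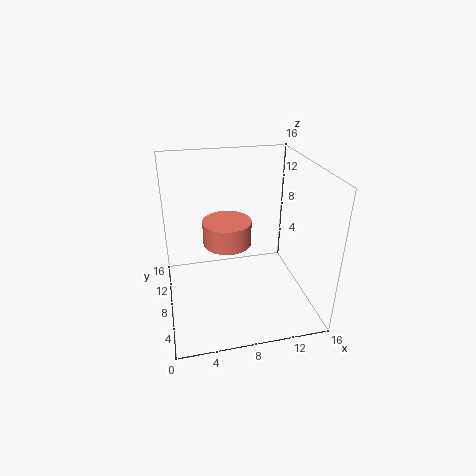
x = 6.5
y = 6.5
z = 8.5
r = 2.5
c = 'salmon'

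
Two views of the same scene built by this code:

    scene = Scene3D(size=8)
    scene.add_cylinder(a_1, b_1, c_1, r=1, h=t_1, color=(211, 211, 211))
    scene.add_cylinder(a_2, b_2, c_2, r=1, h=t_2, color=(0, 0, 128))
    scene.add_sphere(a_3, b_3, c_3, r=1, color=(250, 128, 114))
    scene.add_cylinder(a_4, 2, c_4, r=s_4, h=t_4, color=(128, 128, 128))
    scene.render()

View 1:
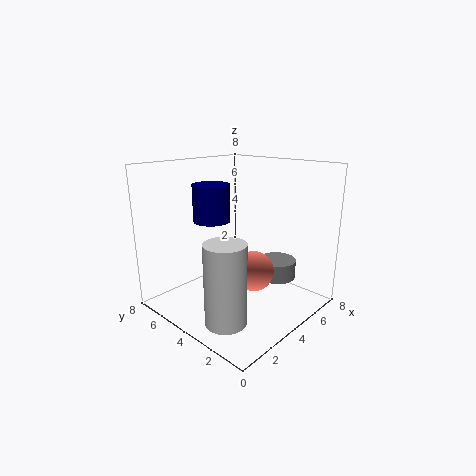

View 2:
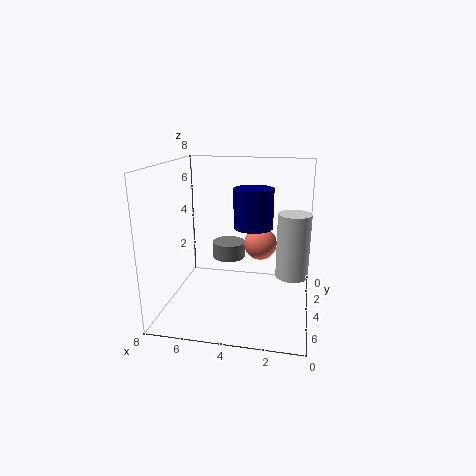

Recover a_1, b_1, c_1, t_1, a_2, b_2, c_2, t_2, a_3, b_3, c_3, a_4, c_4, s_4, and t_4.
a_1 = 1
b_1 = 2
c_1 = 1
t_1 = 4
a_2 = 3
b_2 = 5
c_2 = 5
t_2 = 2
a_3 = 3
b_3 = 2
c_3 = 3
a_4 = 5
c_4 = 2
s_4 = 1
t_4 = 1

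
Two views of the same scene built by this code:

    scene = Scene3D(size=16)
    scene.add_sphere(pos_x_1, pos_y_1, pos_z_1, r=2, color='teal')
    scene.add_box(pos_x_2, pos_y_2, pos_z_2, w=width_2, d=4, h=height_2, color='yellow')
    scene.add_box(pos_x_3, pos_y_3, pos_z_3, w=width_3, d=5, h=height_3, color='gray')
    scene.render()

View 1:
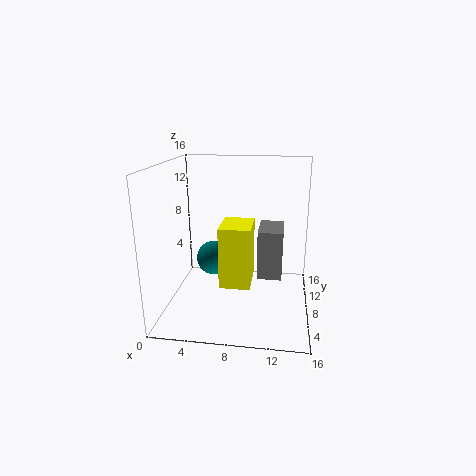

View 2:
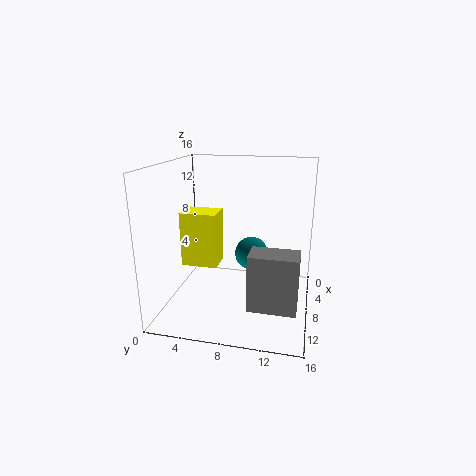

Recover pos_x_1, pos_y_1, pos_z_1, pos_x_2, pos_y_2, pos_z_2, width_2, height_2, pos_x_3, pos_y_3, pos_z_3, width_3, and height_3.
pos_x_1 = 5
pos_y_1 = 9
pos_z_1 = 5
pos_x_2 = 7
pos_y_2 = 2
pos_z_2 = 5
width_2 = 3
height_2 = 6
pos_x_3 = 10
pos_y_3 = 10
pos_z_3 = 2
width_3 = 3
height_3 = 6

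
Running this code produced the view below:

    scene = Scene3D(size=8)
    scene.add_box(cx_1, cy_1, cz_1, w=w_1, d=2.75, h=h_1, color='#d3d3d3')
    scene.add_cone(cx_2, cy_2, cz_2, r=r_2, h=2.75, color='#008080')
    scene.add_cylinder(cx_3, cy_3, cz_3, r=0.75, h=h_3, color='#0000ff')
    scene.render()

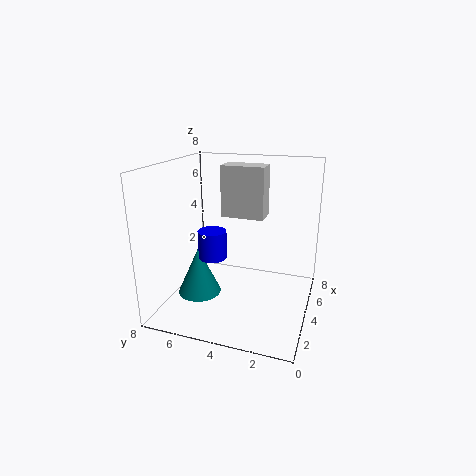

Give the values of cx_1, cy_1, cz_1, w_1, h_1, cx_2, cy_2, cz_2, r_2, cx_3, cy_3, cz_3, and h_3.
cx_1 = 6.5, cy_1 = 3.25, cz_1 = 4.25, w_1 = 1.5, h_1 = 3.25, cx_2 = 3.5, cy_2 = 6.25, cz_2 = 0.5, r_2 = 1.25, cx_3 = 2.75, cy_3 = 5, cz_3 = 3.25, h_3 = 1.5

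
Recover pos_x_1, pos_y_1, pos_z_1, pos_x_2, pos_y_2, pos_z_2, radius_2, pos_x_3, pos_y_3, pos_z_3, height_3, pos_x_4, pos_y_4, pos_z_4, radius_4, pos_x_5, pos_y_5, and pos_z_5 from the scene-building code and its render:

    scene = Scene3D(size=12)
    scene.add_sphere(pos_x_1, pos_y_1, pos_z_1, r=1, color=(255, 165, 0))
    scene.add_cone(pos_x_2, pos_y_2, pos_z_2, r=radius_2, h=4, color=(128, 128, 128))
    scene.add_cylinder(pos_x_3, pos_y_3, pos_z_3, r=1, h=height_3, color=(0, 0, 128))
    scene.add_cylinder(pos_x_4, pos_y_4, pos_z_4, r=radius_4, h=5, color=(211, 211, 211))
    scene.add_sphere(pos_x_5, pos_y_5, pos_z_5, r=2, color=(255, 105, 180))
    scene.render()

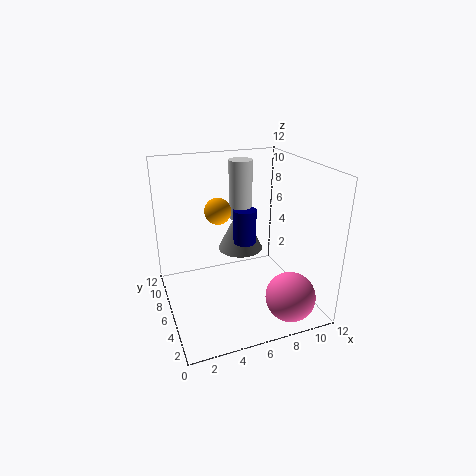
pos_x_1 = 4
pos_y_1 = 5
pos_z_1 = 9
pos_x_2 = 7
pos_y_2 = 8
pos_z_2 = 4
radius_2 = 2
pos_x_3 = 7
pos_y_3 = 7
pos_z_3 = 5
height_3 = 3
pos_x_4 = 7
pos_y_4 = 8
pos_z_4 = 7
radius_4 = 1
pos_x_5 = 9
pos_y_5 = 2
pos_z_5 = 2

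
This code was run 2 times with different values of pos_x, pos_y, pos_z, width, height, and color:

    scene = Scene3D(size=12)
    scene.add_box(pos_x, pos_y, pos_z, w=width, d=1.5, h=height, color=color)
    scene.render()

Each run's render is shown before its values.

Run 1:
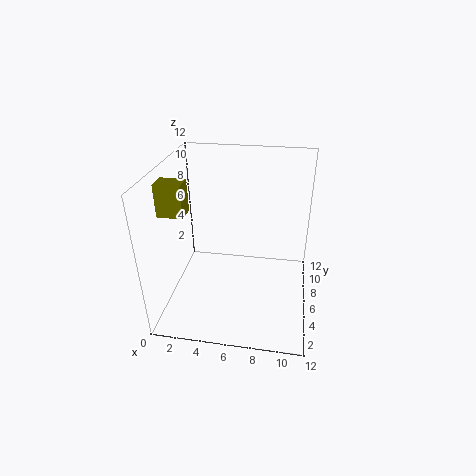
pos_x = 0.5; pos_y = 3; pos_z = 9; width = 2; height = 2.5; color = 'olive'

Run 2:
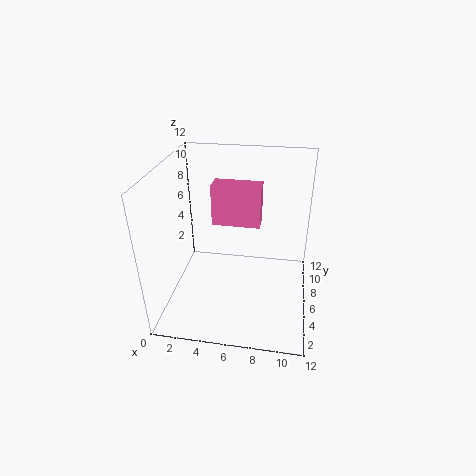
pos_x = 4.5; pos_y = 3.5; pos_z = 8.5; width = 3.5; height = 3; color = 'hotpink'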